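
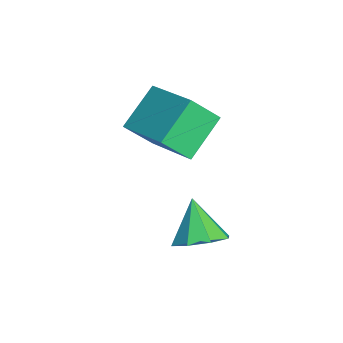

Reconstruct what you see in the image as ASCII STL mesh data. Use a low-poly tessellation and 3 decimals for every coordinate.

solid 
facet normal -0.818 -0.473 -0.326
outer loop
vertex 0.564 -2.19 2.429
vertex -0.494 -1.101 3.504
vertex 0.441 -1.215 1.322
endloop
endfacet
facet normal 0.568 -0.585 -0.578
outer loop
vertex 2.234 -0.179 2.036
vertex 0.564 -2.19 2.429
vertex 0.441 -1.215 1.322
endloop
endfacet
facet normal -0.819 -0.473 -0.326
outer loop
vertex 0.441 -1.215 1.322
vertex -0.494 -1.101 3.504
vertex -0.616 -0.126 2.397
endloop
endfacet
facet normal -0.083 0.658 -0.748
outer loop
vertex -0.616 -0.126 2.397
vertex 2.234 -0.179 2.036
vertex 0.441 -1.215 1.322
endloop
endfacet
facet normal 0.082 -0.658 0.748
outer loop
vertex 0.564 -2.19 2.429
vertex 1.299 -0.065 4.218
vertex -0.494 -1.101 3.504
endloop
endfacet
facet normal 0.569 -0.585 -0.578
outer loop
vertex 2.356 -1.154 3.143
vertex 0.564 -2.19 2.429
vertex 2.234 -0.179 2.036
endloop
endfacet
facet normal 0.083 -0.658 0.748
outer loop
vertex 2.356 -1.154 3.143
vertex 1.299 -0.065 4.218
vertex 0.564 -2.19 2.429
endloop
endfacet
facet normal -0.568 0.585 0.578
outer loop
vertex -0.494 -1.101 3.504
vertex 1.299 -0.065 4.218
vertex -0.616 -0.126 2.397
endloop
endfacet
facet normal -0.083 0.658 -0.748
outer loop
vertex 1.176 0.91 3.111
vertex 2.234 -0.179 2.036
vertex -0.616 -0.126 2.397
endloop
endfacet
facet normal -0.569 0.585 0.578
outer loop
vertex -0.616 -0.126 2.397
vertex 1.299 -0.065 4.218
vertex 1.176 0.91 3.111
endloop
endfacet
facet normal 0.818 0.473 0.326
outer loop
vertex 1.176 0.91 3.111
vertex 2.356 -1.154 3.143
vertex 2.234 -0.179 2.036
endloop
endfacet
facet normal 0.819 0.473 0.326
outer loop
vertex 1.299 -0.065 4.218
vertex 2.356 -1.154 3.143
vertex 1.176 0.91 3.111
endloop
endfacet
facet normal 0.645 0.083 -0.759
outer loop
vertex 4.732 0.135 0.112
vertex 4.013 -0.103 -0.525
vertex 4.356 0.742 -0.141
endloop
endfacet
facet normal 0.189 0.475 0.859
outer loop
vertex 4.732 0.135 0.112
vertex 4.356 0.742 -0.141
vertex 2.967 -0.237 0.705
endloop
endfacet
facet normal 0.645 0.083 -0.759
outer loop
vertex 4.356 0.742 -0.141
vertex 4.013 -0.103 -0.525
vertex 3.779 0.855 -0.619
endloop
endfacet
facet normal -0.264 0.817 0.512
outer loop
vertex 4.356 0.742 -0.141
vertex 3.779 0.855 -0.619
vertex 2.967 -0.237 0.705
endloop
endfacet
facet normal 0.645 0.083 -0.759
outer loop
vertex 3.779 0.855 -0.619
vertex 4.013 -0.103 -0.525
vertex 3.339 0.406 -1.042
endloop
endfacet
facet normal -0.749 0.657 0.082
outer loop
vertex 3.779 0.855 -0.619
vertex 3.339 0.406 -1.042
vertex 2.967 -0.237 0.705
endloop
endfacet
facet normal 0.645 0.082 -0.760
outer loop
vertex 3.339 0.406 -1.042
vertex 4.013 -0.103 -0.525
vertex 3.293 -0.341 -1.162
endloop
endfacet
facet normal -0.980 0.089 -0.176
outer loop
vertex 3.339 0.406 -1.042
vertex 3.293 -0.341 -1.162
vertex 2.967 -0.237 0.705
endloop
endfacet
facet normal 0.645 0.083 -0.760
outer loop
vertex 3.293 -0.341 -1.162
vertex 4.013 -0.103 -0.525
vertex 3.669 -0.948 -0.909
endloop
endfacet
facet normal -0.823 -0.557 -0.113
outer loop
vertex 3.293 -0.341 -1.162
vertex 3.669 -0.948 -0.909
vertex 2.967 -0.237 0.705
endloop
endfacet
facet normal 0.644 0.083 -0.760
outer loop
vertex 3.669 -0.948 -0.909
vertex 4.013 -0.103 -0.525
vertex 4.246 -1.06 -0.432
endloop
endfacet
facet normal -0.369 -0.899 0.235
outer loop
vertex 3.669 -0.948 -0.909
vertex 4.246 -1.06 -0.432
vertex 2.967 -0.237 0.705
endloop
endfacet
facet normal 0.645 0.083 -0.759
outer loop
vertex 4.246 -1.06 -0.432
vertex 4.013 -0.103 -0.525
vertex 4.686 -0.612 -0.009
endloop
endfacet
facet normal 0.114 -0.739 0.664
outer loop
vertex 4.246 -1.06 -0.432
vertex 4.686 -0.612 -0.009
vertex 2.967 -0.237 0.705
endloop
endfacet
facet normal 0.645 0.083 -0.759
outer loop
vertex 4.686 -0.612 -0.009
vertex 4.013 -0.103 -0.525
vertex 4.732 0.135 0.112
endloop
endfacet
facet normal 0.346 -0.171 0.923
outer loop
vertex 4.686 -0.612 -0.009
vertex 4.732 0.135 0.112
vertex 2.967 -0.237 0.705
endloop
endfacet

endsolid


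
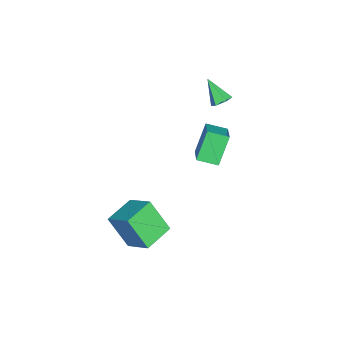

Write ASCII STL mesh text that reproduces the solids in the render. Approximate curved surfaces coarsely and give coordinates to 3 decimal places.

solid 
facet normal 0.361 0.574 -0.735
outer loop
vertex -3.258 3.767 3.0
vertex -3.543 3.493 2.646
vertex -3.75 3.922 2.879
endloop
endfacet
facet normal -0.035 0.543 0.839
outer loop
vertex -3.258 3.767 3.0
vertex -3.75 3.922 2.879
vertex -4.037 2.707 3.654
endloop
endfacet
facet normal 0.360 0.573 -0.736
outer loop
vertex -3.75 3.922 2.879
vertex -3.543 3.493 2.646
vertex -4.035 3.647 2.525
endloop
endfacet
facet normal -0.838 0.420 0.348
outer loop
vertex -3.75 3.922 2.879
vertex -4.035 3.647 2.525
vertex -4.037 2.707 3.654
endloop
endfacet
facet normal 0.360 0.574 -0.735
outer loop
vertex -4.035 3.647 2.525
vertex -3.543 3.493 2.646
vertex -3.827 3.219 2.293
endloop
endfacet
facet normal -0.917 -0.306 -0.257
outer loop
vertex -4.035 3.647 2.525
vertex -3.827 3.219 2.293
vertex -4.037 2.707 3.654
endloop
endfacet
facet normal 0.361 0.573 -0.736
outer loop
vertex -3.827 3.219 2.293
vertex -3.543 3.493 2.646
vertex -3.335 3.064 2.414
endloop
endfacet
facet normal -0.195 -0.908 -0.372
outer loop
vertex -3.827 3.219 2.293
vertex -3.335 3.064 2.414
vertex -4.037 2.707 3.654
endloop
endfacet
facet normal 0.362 0.573 -0.735
outer loop
vertex -3.335 3.064 2.414
vertex -3.543 3.493 2.646
vertex -3.05 3.338 2.768
endloop
endfacet
facet normal 0.608 -0.785 0.118
outer loop
vertex -3.335 3.064 2.414
vertex -3.05 3.338 2.768
vertex -4.037 2.707 3.654
endloop
endfacet
facet normal 0.362 0.573 -0.735
outer loop
vertex -3.05 3.338 2.768
vertex -3.543 3.493 2.646
vertex -3.258 3.767 3.0
endloop
endfacet
facet normal 0.687 -0.058 0.724
outer loop
vertex -3.05 3.338 2.768
vertex -3.258 3.767 3.0
vertex -4.037 2.707 3.654
endloop
endfacet
facet normal -0.509 0.172 0.843
outer loop
vertex -0.537 3.584 3.347
vertex -0.68 4.543 3.065
vertex -1.683 3.23 2.728
endloop
endfacet
facet normal 0.142 -0.949 0.280
outer loop
vertex -0.88 2.957 1.395
vertex -0.537 3.584 3.347
vertex -1.683 3.23 2.728
endloop
endfacet
facet normal -0.508 0.172 0.844
outer loop
vertex -1.683 3.23 2.728
vertex -0.68 4.543 3.065
vertex -1.827 4.189 2.446
endloop
endfacet
facet normal -0.849 -0.262 -0.458
outer loop
vertex -1.827 4.189 2.446
vertex -0.88 2.957 1.395
vertex -1.683 3.23 2.728
endloop
endfacet
facet normal 0.850 0.261 0.458
outer loop
vertex -0.537 3.584 3.347
vertex 0.123 4.27 1.732
vertex -0.68 4.543 3.065
endloop
endfacet
facet normal 0.142 -0.949 0.280
outer loop
vertex 0.267 3.311 2.014
vertex -0.537 3.584 3.347
vertex -0.88 2.957 1.395
endloop
endfacet
facet normal 0.849 0.262 0.458
outer loop
vertex 0.267 3.311 2.014
vertex 0.123 4.27 1.732
vertex -0.537 3.584 3.347
endloop
endfacet
facet normal -0.142 0.949 -0.280
outer loop
vertex -0.68 4.543 3.065
vertex 0.123 4.27 1.732
vertex -1.827 4.189 2.446
endloop
endfacet
facet normal -0.849 -0.262 -0.459
outer loop
vertex -1.023 3.916 1.113
vertex -0.88 2.957 1.395
vertex -1.827 4.189 2.446
endloop
endfacet
facet normal -0.142 0.949 -0.280
outer loop
vertex -1.827 4.189 2.446
vertex 0.123 4.27 1.732
vertex -1.023 3.916 1.113
endloop
endfacet
facet normal 0.508 -0.172 -0.844
outer loop
vertex -1.023 3.916 1.113
vertex 0.267 3.311 2.014
vertex -0.88 2.957 1.395
endloop
endfacet
facet normal 0.509 -0.172 -0.844
outer loop
vertex 0.123 4.27 1.732
vertex 0.267 3.311 2.014
vertex -1.023 3.916 1.113
endloop
endfacet
facet normal -0.902 0.413 0.123
outer loop
vertex 1.122 0.56 -0.82
vertex 1.724 1.636 -0.019
vertex 1.363 1.525 -2.297
endloop
endfacet
facet normal -0.410 -0.732 -0.545
outer loop
vertex 2.716 0.904 -2.481
vertex 1.122 0.56 -0.82
vertex 1.363 1.525 -2.297
endloop
endfacet
facet normal -0.902 0.414 0.123
outer loop
vertex 1.363 1.525 -2.297
vertex 1.724 1.636 -0.019
vertex 1.965 2.6 -1.496
endloop
endfacet
facet normal 0.136 0.542 -0.829
outer loop
vertex 1.965 2.6 -1.496
vertex 2.716 0.904 -2.481
vertex 1.363 1.525 -2.297
endloop
endfacet
facet normal -0.136 -0.542 0.830
outer loop
vertex 1.122 0.56 -0.82
vertex 3.077 1.015 -0.203
vertex 1.724 1.636 -0.019
endloop
endfacet
facet normal -0.409 -0.732 -0.545
outer loop
vertex 2.475 -0.06 -1.004
vertex 1.122 0.56 -0.82
vertex 2.716 0.904 -2.481
endloop
endfacet
facet normal -0.136 -0.542 0.829
outer loop
vertex 2.475 -0.06 -1.004
vertex 3.077 1.015 -0.203
vertex 1.122 0.56 -0.82
endloop
endfacet
facet normal 0.410 0.732 0.544
outer loop
vertex 1.724 1.636 -0.019
vertex 3.077 1.015 -0.203
vertex 1.965 2.6 -1.496
endloop
endfacet
facet normal 0.135 0.542 -0.830
outer loop
vertex 3.318 1.98 -1.68
vertex 2.716 0.904 -2.481
vertex 1.965 2.6 -1.496
endloop
endfacet
facet normal 0.409 0.732 0.545
outer loop
vertex 1.965 2.6 -1.496
vertex 3.077 1.015 -0.203
vertex 3.318 1.98 -1.68
endloop
endfacet
facet normal 0.902 -0.413 -0.123
outer loop
vertex 3.318 1.98 -1.68
vertex 2.475 -0.06 -1.004
vertex 2.716 0.904 -2.481
endloop
endfacet
facet normal 0.902 -0.414 -0.123
outer loop
vertex 3.077 1.015 -0.203
vertex 2.475 -0.06 -1.004
vertex 3.318 1.98 -1.68
endloop
endfacet

endsolid


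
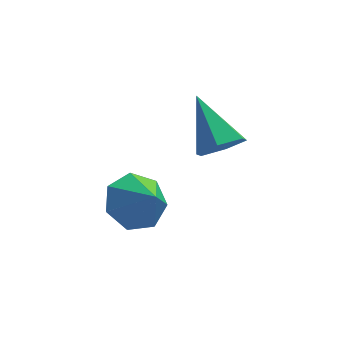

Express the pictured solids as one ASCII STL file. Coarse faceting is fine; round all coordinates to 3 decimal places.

solid 
facet normal -0.468 0.586 -0.661
outer loop
vertex 1.068 0.003 -3.254
vertex 0.52 0.435 -2.483
vertex 1.439 0.731 -2.871
endloop
endfacet
facet normal 0.908 -0.405 -0.109
outer loop
vertex 1.068 0.003 -3.254
vertex 1.439 0.731 -2.871
vertex 1.12 -0.315 -1.637
endloop
endfacet
facet normal -0.468 0.586 -0.661
outer loop
vertex 1.439 0.731 -2.871
vertex 0.52 0.435 -2.483
vertex 1.118 1.236 -2.196
endloop
endfacet
facet normal 0.929 0.126 0.347
outer loop
vertex 1.439 0.731 -2.871
vertex 1.118 1.236 -2.196
vertex 1.12 -0.315 -1.637
endloop
endfacet
facet normal -0.468 0.586 -0.661
outer loop
vertex 1.118 1.236 -2.196
vertex 0.52 0.435 -2.483
vertex 0.347 1.138 -1.737
endloop
endfacet
facet normal 0.459 0.302 0.836
outer loop
vertex 1.118 1.236 -2.196
vertex 0.347 1.138 -1.737
vertex 1.12 -0.315 -1.637
endloop
endfacet
facet normal -0.468 0.586 -0.661
outer loop
vertex 0.347 1.138 -1.737
vertex 0.52 0.435 -2.483
vertex -0.293 0.511 -1.84
endloop
endfacet
facet normal -0.148 -0.011 0.989
outer loop
vertex 0.347 1.138 -1.737
vertex -0.293 0.511 -1.84
vertex 1.12 -0.315 -1.637
endloop
endfacet
facet normal -0.468 0.587 -0.661
outer loop
vertex -0.293 0.511 -1.84
vertex 0.52 0.435 -2.483
vertex -0.321 -0.174 -2.428
endloop
endfacet
facet normal -0.436 -0.576 0.692
outer loop
vertex -0.293 0.511 -1.84
vertex -0.321 -0.174 -2.428
vertex 1.12 -0.315 -1.637
endloop
endfacet
facet normal -0.468 0.586 -0.661
outer loop
vertex -0.321 -0.174 -2.428
vertex 0.52 0.435 -2.483
vertex 0.285 -0.4 -3.057
endloop
endfacet
facet normal -0.187 -0.968 0.168
outer loop
vertex -0.321 -0.174 -2.428
vertex 0.285 -0.4 -3.057
vertex 1.12 -0.315 -1.637
endloop
endfacet
facet normal -0.468 0.586 -0.661
outer loop
vertex 0.285 -0.4 -3.057
vertex 0.52 0.435 -2.483
vertex 1.068 0.003 -3.254
endloop
endfacet
facet normal 0.411 -0.892 -0.189
outer loop
vertex 0.285 -0.4 -3.057
vertex 1.068 0.003 -3.254
vertex 1.12 -0.315 -1.637
endloop
endfacet
facet normal 0.365 -0.671 -0.646
outer loop
vertex 3.564 -0.203 0.844
vertex 2.986 0.006 0.301
vertex 3.707 0.396 0.303
endloop
endfacet
facet normal 0.734 0.350 0.582
outer loop
vertex 3.564 -0.203 0.844
vertex 3.707 0.396 0.303
vertex 2.274 1.314 1.559
endloop
endfacet
facet normal 0.365 -0.671 -0.646
outer loop
vertex 3.707 0.396 0.303
vertex 2.986 0.006 0.301
vertex 3.13 0.605 -0.24
endloop
endfacet
facet normal 0.448 0.884 -0.135
outer loop
vertex 3.707 0.396 0.303
vertex 3.13 0.605 -0.24
vertex 2.274 1.314 1.559
endloop
endfacet
facet normal 0.366 -0.671 -0.645
outer loop
vertex 3.13 0.605 -0.24
vertex 2.986 0.006 0.301
vertex 2.409 0.215 -0.243
endloop
endfacet
facet normal -0.411 0.764 -0.497
outer loop
vertex 3.13 0.605 -0.24
vertex 2.409 0.215 -0.243
vertex 2.274 1.314 1.559
endloop
endfacet
facet normal 0.366 -0.671 -0.645
outer loop
vertex 2.409 0.215 -0.243
vertex 2.986 0.006 0.301
vertex 2.265 -0.384 0.298
endloop
endfacet
facet normal -0.984 0.110 -0.141
outer loop
vertex 2.409 0.215 -0.243
vertex 2.265 -0.384 0.298
vertex 2.274 1.314 1.559
endloop
endfacet
facet normal 0.366 -0.671 -0.645
outer loop
vertex 2.265 -0.384 0.298
vertex 2.986 0.006 0.301
vertex 2.842 -0.593 0.842
endloop
endfacet
facet normal -0.698 -0.425 0.577
outer loop
vertex 2.265 -0.384 0.298
vertex 2.842 -0.593 0.842
vertex 2.274 1.314 1.559
endloop
endfacet
facet normal 0.364 -0.671 -0.646
outer loop
vertex 2.842 -0.593 0.842
vertex 2.986 0.006 0.301
vertex 3.564 -0.203 0.844
endloop
endfacet
facet normal 0.162 -0.305 0.939
outer loop
vertex 2.842 -0.593 0.842
vertex 3.564 -0.203 0.844
vertex 2.274 1.314 1.559
endloop
endfacet

endsolid


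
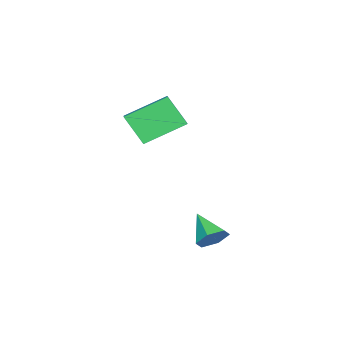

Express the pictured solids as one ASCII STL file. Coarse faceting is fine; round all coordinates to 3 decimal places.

solid 
facet normal -0.778 -0.478 -0.407
outer loop
vertex -1.224 -2.32 3.177
vertex -2.565 -0.956 4.136
vertex -1.148 -1.312 1.848
endloop
endfacet
facet normal 0.627 -0.637 -0.448
outer loop
vertex -0.355 -0.824 2.264
vertex -1.224 -2.32 3.177
vertex -1.148 -1.312 1.848
endloop
endfacet
facet normal -0.778 -0.478 -0.407
outer loop
vertex -1.148 -1.312 1.848
vertex -2.565 -0.956 4.136
vertex -2.489 0.053 2.807
endloop
endfacet
facet normal 0.046 0.604 -0.796
outer loop
vertex -2.489 0.053 2.807
vertex -0.355 -0.824 2.264
vertex -1.148 -1.312 1.848
endloop
endfacet
facet normal -0.046 -0.604 0.796
outer loop
vertex -1.224 -2.32 3.177
vertex -1.772 -0.468 4.552
vertex -2.565 -0.956 4.136
endloop
endfacet
facet normal 0.627 -0.638 -0.448
outer loop
vertex -0.431 -1.833 3.593
vertex -1.224 -2.32 3.177
vertex -0.355 -0.824 2.264
endloop
endfacet
facet normal -0.046 -0.604 0.795
outer loop
vertex -0.431 -1.833 3.593
vertex -1.772 -0.468 4.552
vertex -1.224 -2.32 3.177
endloop
endfacet
facet normal -0.627 0.637 0.448
outer loop
vertex -2.565 -0.956 4.136
vertex -1.772 -0.468 4.552
vertex -2.489 0.053 2.807
endloop
endfacet
facet normal 0.046 0.604 -0.795
outer loop
vertex -1.696 0.54 3.223
vertex -0.355 -0.824 2.264
vertex -2.489 0.053 2.807
endloop
endfacet
facet normal -0.627 0.638 0.448
outer loop
vertex -2.489 0.053 2.807
vertex -1.772 -0.468 4.552
vertex -1.696 0.54 3.223
endloop
endfacet
facet normal 0.778 0.478 0.408
outer loop
vertex -1.696 0.54 3.223
vertex -0.431 -1.833 3.593
vertex -0.355 -0.824 2.264
endloop
endfacet
facet normal 0.778 0.478 0.407
outer loop
vertex -1.772 -0.468 4.552
vertex -0.431 -1.833 3.593
vertex -1.696 0.54 3.223
endloop
endfacet
facet normal 0.446 0.733 -0.513
outer loop
vertex 3.111 4.179 0.081
vertex 2.569 4.137 -0.45
vertex 2.484 4.604 0.143
endloop
endfacet
facet normal 0.141 0.064 0.988
outer loop
vertex 3.111 4.179 0.081
vertex 2.484 4.604 0.143
vertex 1.891 3.023 0.33
endloop
endfacet
facet normal 0.445 0.733 -0.514
outer loop
vertex 2.484 4.604 0.143
vertex 2.569 4.137 -0.45
vertex 1.942 4.562 -0.387
endloop
endfacet
facet normal -0.673 0.331 0.662
outer loop
vertex 2.484 4.604 0.143
vertex 1.942 4.562 -0.387
vertex 1.891 3.023 0.33
endloop
endfacet
facet normal 0.445 0.733 -0.514
outer loop
vertex 1.942 4.562 -0.387
vertex 2.569 4.137 -0.45
vertex 2.026 4.095 -0.981
endloop
endfacet
facet normal -0.992 -0.024 -0.122
outer loop
vertex 1.942 4.562 -0.387
vertex 2.026 4.095 -0.981
vertex 1.891 3.023 0.33
endloop
endfacet
facet normal 0.445 0.733 -0.514
outer loop
vertex 2.026 4.095 -0.981
vertex 2.569 4.137 -0.45
vertex 2.653 3.67 -1.044
endloop
endfacet
facet normal -0.496 -0.646 -0.580
outer loop
vertex 2.026 4.095 -0.981
vertex 2.653 3.67 -1.044
vertex 1.891 3.023 0.33
endloop
endfacet
facet normal 0.445 0.733 -0.514
outer loop
vertex 2.653 3.67 -1.044
vertex 2.569 4.137 -0.45
vertex 3.196 3.712 -0.513
endloop
endfacet
facet normal 0.319 -0.913 -0.253
outer loop
vertex 2.653 3.67 -1.044
vertex 3.196 3.712 -0.513
vertex 1.891 3.023 0.33
endloop
endfacet
facet normal 0.446 0.734 -0.513
outer loop
vertex 3.196 3.712 -0.513
vertex 2.569 4.137 -0.45
vertex 3.111 4.179 0.081
endloop
endfacet
facet normal 0.638 -0.559 0.530
outer loop
vertex 3.196 3.712 -0.513
vertex 3.111 4.179 0.081
vertex 1.891 3.023 0.33
endloop
endfacet

endsolid


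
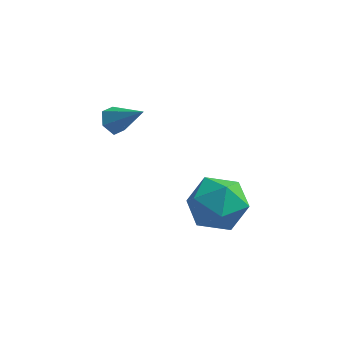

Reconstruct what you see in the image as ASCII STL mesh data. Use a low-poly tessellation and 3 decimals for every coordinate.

solid 
facet normal -0.764 0.156 -0.626
outer loop
vertex -3.504 0.977 1.341
vertex -3.868 0.949 1.778
vertex -3.642 1.45 1.627
endloop
endfacet
facet normal 0.817 0.454 -0.356
outer loop
vertex -3.504 0.977 1.341
vertex -3.642 1.45 1.627
vertex -2.792 0.731 2.662
endloop
endfacet
facet normal -0.763 0.155 -0.627
outer loop
vertex -3.642 1.45 1.627
vertex -3.868 0.949 1.778
vertex -4.007 1.422 2.064
endloop
endfacet
facet normal 0.335 0.880 0.336
outer loop
vertex -3.642 1.45 1.627
vertex -4.007 1.422 2.064
vertex -2.792 0.731 2.662
endloop
endfacet
facet normal -0.763 0.155 -0.627
outer loop
vertex -4.007 1.422 2.064
vertex -3.868 0.949 1.778
vertex -4.233 0.921 2.215
endloop
endfacet
facet normal -0.229 0.374 0.899
outer loop
vertex -4.007 1.422 2.064
vertex -4.233 0.921 2.215
vertex -2.792 0.731 2.662
endloop
endfacet
facet normal -0.763 0.155 -0.627
outer loop
vertex -4.233 0.921 2.215
vertex -3.868 0.949 1.778
vertex -4.094 0.448 1.929
endloop
endfacet
facet normal -0.312 -0.557 0.770
outer loop
vertex -4.233 0.921 2.215
vertex -4.094 0.448 1.929
vertex -2.792 0.731 2.662
endloop
endfacet
facet normal -0.763 0.155 -0.627
outer loop
vertex -4.094 0.448 1.929
vertex -3.868 0.949 1.778
vertex -3.729 0.476 1.492
endloop
endfacet
facet normal 0.169 -0.982 0.078
outer loop
vertex -4.094 0.448 1.929
vertex -3.729 0.476 1.492
vertex -2.792 0.731 2.662
endloop
endfacet
facet normal -0.764 0.154 -0.626
outer loop
vertex -3.729 0.476 1.492
vertex -3.868 0.949 1.778
vertex -3.504 0.977 1.341
endloop
endfacet
facet normal 0.734 -0.476 -0.484
outer loop
vertex -3.729 0.476 1.492
vertex -3.504 0.977 1.341
vertex -2.792 0.731 2.662
endloop
endfacet
facet normal -0.369 -0.017 0.929
outer loop
vertex -0.9 1.393 -1.04
vertex -1.014 0.233 -1.106
vertex -0.022 0.7 -0.704
endloop
endfacet
facet normal 0.090 0.524 0.847
outer loop
vertex -0.9 1.393 -1.04
vertex -0.022 0.7 -0.704
vertex 0.199 1.664 -1.324
endloop
endfacet
facet normal -0.150 0.937 0.315
outer loop
vertex -0.9 1.393 -1.04
vertex 0.199 1.664 -1.324
vertex -0.655 1.792 -2.109
endloop
endfacet
facet normal -0.755 0.652 0.070
outer loop
vertex -0.9 1.393 -1.04
vertex -0.655 1.792 -2.109
vertex -1.405 0.908 -1.974
endloop
endfacet
facet normal -0.891 0.062 0.450
outer loop
vertex -0.9 1.393 -1.04
vertex -1.405 0.908 -1.974
vertex -1.014 0.233 -1.106
endloop
endfacet
facet normal 0.719 0.252 0.648
outer loop
vertex 0.199 1.664 -1.324
vertex -0.022 0.7 -0.704
vertex 0.765 0.672 -1.566
endloop
endfacet
facet normal -0.023 -0.624 0.781
outer loop
vertex -0.022 0.7 -0.704
vertex -1.014 0.233 -1.106
vertex 0.015 -0.212 -1.431
endloop
endfacet
facet normal -0.868 -0.496 0.005
outer loop
vertex -1.014 0.233 -1.106
vertex -1.405 0.908 -1.974
vertex -0.839 -0.084 -2.216
endloop
endfacet
facet normal -0.649 0.458 -0.607
outer loop
vertex -1.405 0.908 -1.974
vertex -0.655 1.792 -2.109
vertex -0.618 0.88 -2.836
endloop
endfacet
facet normal 0.331 0.920 -0.210
outer loop
vertex -0.655 1.792 -2.109
vertex 0.199 1.664 -1.324
vertex 0.374 1.347 -2.434
endloop
endfacet
facet normal 0.755 -0.652 -0.070
outer loop
vertex 0.26 0.187 -2.5
vertex 0.765 0.672 -1.566
vertex 0.015 -0.212 -1.431
endloop
endfacet
facet normal 0.150 -0.937 -0.315
outer loop
vertex 0.26 0.187 -2.5
vertex 0.015 -0.212 -1.431
vertex -0.839 -0.084 -2.216
endloop
endfacet
facet normal -0.090 -0.524 -0.847
outer loop
vertex 0.26 0.187 -2.5
vertex -0.839 -0.084 -2.216
vertex -0.618 0.88 -2.836
endloop
endfacet
facet normal 0.369 0.017 -0.929
outer loop
vertex 0.26 0.187 -2.5
vertex -0.618 0.88 -2.836
vertex 0.374 1.347 -2.434
endloop
endfacet
facet normal 0.891 -0.062 -0.450
outer loop
vertex 0.26 0.187 -2.5
vertex 0.374 1.347 -2.434
vertex 0.765 0.672 -1.566
endloop
endfacet
facet normal 0.649 -0.458 0.607
outer loop
vertex 0.015 -0.212 -1.431
vertex 0.765 0.672 -1.566
vertex -0.022 0.7 -0.704
endloop
endfacet
facet normal -0.331 -0.920 0.210
outer loop
vertex -0.839 -0.084 -2.216
vertex 0.015 -0.212 -1.431
vertex -1.014 0.233 -1.106
endloop
endfacet
facet normal -0.719 -0.252 -0.648
outer loop
vertex -0.618 0.88 -2.836
vertex -0.839 -0.084 -2.216
vertex -1.405 0.908 -1.974
endloop
endfacet
facet normal 0.023 0.624 -0.781
outer loop
vertex 0.374 1.347 -2.434
vertex -0.618 0.88 -2.836
vertex -0.655 1.792 -2.109
endloop
endfacet
facet normal 0.868 0.496 -0.005
outer loop
vertex 0.765 0.672 -1.566
vertex 0.374 1.347 -2.434
vertex 0.199 1.664 -1.324
endloop
endfacet

endsolid


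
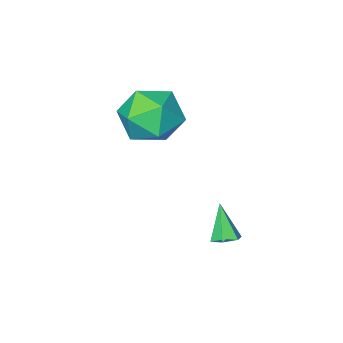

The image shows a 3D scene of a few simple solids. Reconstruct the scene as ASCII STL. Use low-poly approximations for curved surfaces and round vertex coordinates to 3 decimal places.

solid 
facet normal -0.345 -0.591 0.729
outer loop
vertex 3.108 -0.17 2.539
vertex 3.569 -1.099 2.005
vertex 4.199 -0.503 2.786
endloop
endfacet
facet normal -0.202 0.063 0.977
outer loop
vertex 3.108 -0.17 2.539
vertex 4.199 -0.503 2.786
vertex 3.949 0.63 2.661
endloop
endfacet
facet normal -0.593 0.531 0.606
outer loop
vertex 3.108 -0.17 2.539
vertex 3.949 0.63 2.661
vertex 3.165 0.734 1.803
endloop
endfacet
facet normal -0.978 0.166 0.129
outer loop
vertex 3.108 -0.17 2.539
vertex 3.165 0.734 1.803
vertex 2.93 -0.334 1.397
endloop
endfacet
facet normal -0.825 -0.527 0.204
outer loop
vertex 3.108 -0.17 2.539
vertex 2.93 -0.334 1.397
vertex 3.569 -1.099 2.005
endloop
endfacet
facet normal 0.486 0.201 0.850
outer loop
vertex 3.949 0.63 2.661
vertex 4.199 -0.503 2.786
vertex 4.93 0.194 2.203
endloop
endfacet
facet normal 0.254 -0.857 0.449
outer loop
vertex 4.199 -0.503 2.786
vertex 3.569 -1.099 2.005
vertex 4.695 -0.874 1.797
endloop
endfacet
facet normal -0.522 -0.754 -0.400
outer loop
vertex 3.569 -1.099 2.005
vertex 2.93 -0.334 1.397
vertex 3.911 -0.77 0.939
endloop
endfacet
facet normal -0.768 0.368 -0.523
outer loop
vertex 2.93 -0.334 1.397
vertex 3.165 0.734 1.803
vertex 3.661 0.363 0.814
endloop
endfacet
facet normal -0.145 0.958 0.249
outer loop
vertex 3.165 0.734 1.803
vertex 3.949 0.63 2.661
vertex 4.291 0.959 1.595
endloop
endfacet
facet normal 0.978 -0.166 -0.129
outer loop
vertex 4.752 0.03 1.061
vertex 4.93 0.194 2.203
vertex 4.695 -0.874 1.797
endloop
endfacet
facet normal 0.593 -0.531 -0.606
outer loop
vertex 4.752 0.03 1.061
vertex 4.695 -0.874 1.797
vertex 3.911 -0.77 0.939
endloop
endfacet
facet normal 0.202 -0.063 -0.977
outer loop
vertex 4.752 0.03 1.061
vertex 3.911 -0.77 0.939
vertex 3.661 0.363 0.814
endloop
endfacet
facet normal 0.345 0.591 -0.729
outer loop
vertex 4.752 0.03 1.061
vertex 3.661 0.363 0.814
vertex 4.291 0.959 1.595
endloop
endfacet
facet normal 0.825 0.527 -0.204
outer loop
vertex 4.752 0.03 1.061
vertex 4.291 0.959 1.595
vertex 4.93 0.194 2.203
endloop
endfacet
facet normal 0.768 -0.368 0.523
outer loop
vertex 4.695 -0.874 1.797
vertex 4.93 0.194 2.203
vertex 4.199 -0.503 2.786
endloop
endfacet
facet normal 0.145 -0.958 -0.249
outer loop
vertex 3.911 -0.77 0.939
vertex 4.695 -0.874 1.797
vertex 3.569 -1.099 2.005
endloop
endfacet
facet normal -0.486 -0.201 -0.850
outer loop
vertex 3.661 0.363 0.814
vertex 3.911 -0.77 0.939
vertex 2.93 -0.334 1.397
endloop
endfacet
facet normal -0.254 0.857 -0.449
outer loop
vertex 4.291 0.959 1.595
vertex 3.661 0.363 0.814
vertex 3.165 0.734 1.803
endloop
endfacet
facet normal 0.522 0.754 0.400
outer loop
vertex 4.93 0.194 2.203
vertex 4.291 0.959 1.595
vertex 3.949 0.63 2.661
endloop
endfacet
facet normal 0.138 0.483 -0.864
outer loop
vertex 3.767 3.101 -2.136
vertex 3.283 3.227 -2.143
vertex 3.616 3.527 -1.922
endloop
endfacet
facet normal 0.856 0.045 0.515
outer loop
vertex 3.767 3.101 -2.136
vertex 3.616 3.527 -1.922
vertex 3.097 2.573 -0.977
endloop
endfacet
facet normal 0.137 0.484 -0.864
outer loop
vertex 3.616 3.527 -1.922
vertex 3.283 3.227 -2.143
vertex 3.132 3.652 -1.929
endloop
endfacet
facet normal 0.157 0.650 0.743
outer loop
vertex 3.616 3.527 -1.922
vertex 3.132 3.652 -1.929
vertex 3.097 2.573 -0.977
endloop
endfacet
facet normal 0.137 0.484 -0.864
outer loop
vertex 3.132 3.652 -1.929
vertex 3.283 3.227 -2.143
vertex 2.799 3.352 -2.15
endloop
endfacet
facet normal -0.740 0.458 0.492
outer loop
vertex 3.132 3.652 -1.929
vertex 2.799 3.352 -2.15
vertex 3.097 2.573 -0.977
endloop
endfacet
facet normal 0.138 0.485 -0.864
outer loop
vertex 2.799 3.352 -2.15
vertex 3.283 3.227 -2.143
vertex 2.95 2.926 -2.365
endloop
endfacet
facet normal -0.940 -0.340 0.013
outer loop
vertex 2.799 3.352 -2.15
vertex 2.95 2.926 -2.365
vertex 3.097 2.573 -0.977
endloop
endfacet
facet normal 0.138 0.485 -0.864
outer loop
vertex 2.95 2.926 -2.365
vertex 3.283 3.227 -2.143
vertex 3.434 2.801 -2.358
endloop
endfacet
facet normal -0.241 -0.946 -0.215
outer loop
vertex 2.95 2.926 -2.365
vertex 3.434 2.801 -2.358
vertex 3.097 2.573 -0.977
endloop
endfacet
facet normal 0.139 0.485 -0.863
outer loop
vertex 3.434 2.801 -2.358
vertex 3.283 3.227 -2.143
vertex 3.767 3.101 -2.136
endloop
endfacet
facet normal 0.656 -0.754 0.036
outer loop
vertex 3.434 2.801 -2.358
vertex 3.767 3.101 -2.136
vertex 3.097 2.573 -0.977
endloop
endfacet

endsolid


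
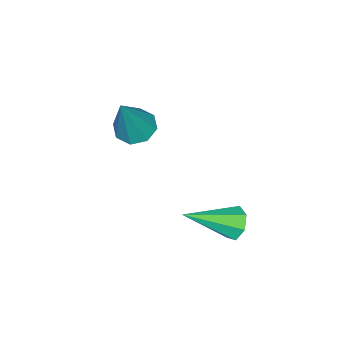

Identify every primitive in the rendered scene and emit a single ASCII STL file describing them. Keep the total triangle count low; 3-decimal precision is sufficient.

solid 
facet normal -0.687 0.543 -0.483
outer loop
vertex 1.219 2.024 -0.941
vertex 0.899 2.134 -0.363
vertex 1.386 2.497 -0.647
endloop
endfacet
facet normal 0.835 0.046 -0.548
outer loop
vertex 1.219 2.024 -0.941
vertex 1.386 2.497 -0.647
vertex 2.301 1.026 0.623
endloop
endfacet
facet normal -0.687 0.545 -0.481
outer loop
vertex 1.386 2.497 -0.647
vertex 0.899 2.134 -0.363
vertex 1.187 2.696 -0.138
endloop
endfacet
facet normal 0.809 0.581 0.089
outer loop
vertex 1.386 2.497 -0.647
vertex 1.187 2.696 -0.138
vertex 2.301 1.026 0.623
endloop
endfacet
facet normal -0.686 0.545 -0.483
outer loop
vertex 1.187 2.696 -0.138
vertex 0.899 2.134 -0.363
vertex 0.771 2.473 0.201
endloop
endfacet
facet normal 0.321 0.561 0.763
outer loop
vertex 1.187 2.696 -0.138
vertex 0.771 2.473 0.201
vertex 2.301 1.026 0.623
endloop
endfacet
facet normal -0.687 0.543 -0.482
outer loop
vertex 0.771 2.473 0.201
vertex 0.899 2.134 -0.363
vertex 0.452 1.994 0.116
endloop
endfacet
facet normal -0.263 0.004 0.965
outer loop
vertex 0.771 2.473 0.201
vertex 0.452 1.994 0.116
vertex 2.301 1.026 0.623
endloop
endfacet
facet normal -0.687 0.543 -0.483
outer loop
vertex 0.452 1.994 0.116
vertex 0.899 2.134 -0.363
vertex 0.47 1.621 -0.329
endloop
endfacet
facet normal -0.501 -0.673 0.544
outer loop
vertex 0.452 1.994 0.116
vertex 0.47 1.621 -0.329
vertex 2.301 1.026 0.623
endloop
endfacet
facet normal -0.687 0.543 -0.483
outer loop
vertex 0.47 1.621 -0.329
vertex 0.899 2.134 -0.363
vertex 0.811 1.634 -0.8
endloop
endfacet
facet normal -0.216 -0.959 -0.183
outer loop
vertex 0.47 1.621 -0.329
vertex 0.811 1.634 -0.8
vertex 2.301 1.026 0.623
endloop
endfacet
facet normal -0.686 0.543 -0.483
outer loop
vertex 0.811 1.634 -0.8
vertex 0.899 2.134 -0.363
vertex 1.219 2.024 -0.941
endloop
endfacet
facet normal 0.379 -0.639 -0.670
outer loop
vertex 0.811 1.634 -0.8
vertex 1.219 2.024 -0.941
vertex 2.301 1.026 0.623
endloop
endfacet
facet normal -0.445 -0.078 -0.892
outer loop
vertex 1.359 -2.335 2.024
vertex 0.728 -2.024 2.312
vertex 1.354 -1.755 1.976
endloop
endfacet
facet normal 0.989 -0.004 -0.147
outer loop
vertex 1.359 -2.335 2.024
vertex 1.354 -1.755 1.976
vertex 1.692 -1.856 4.248
endloop
endfacet
facet normal -0.445 -0.078 -0.892
outer loop
vertex 1.354 -1.755 1.976
vertex 0.728 -2.024 2.312
vertex 0.982 -1.333 2.125
endloop
endfacet
facet normal 0.734 0.675 -0.079
outer loop
vertex 1.354 -1.755 1.976
vertex 0.982 -1.333 2.125
vertex 1.692 -1.856 4.248
endloop
endfacet
facet normal -0.444 -0.078 -0.892
outer loop
vertex 0.982 -1.333 2.125
vertex 0.728 -2.024 2.312
vertex 0.461 -1.316 2.383
endloop
endfacet
facet normal 0.129 0.972 0.196
outer loop
vertex 0.982 -1.333 2.125
vertex 0.461 -1.316 2.383
vertex 1.692 -1.856 4.248
endloop
endfacet
facet normal -0.444 -0.078 -0.893
outer loop
vertex 0.461 -1.316 2.383
vertex 0.728 -2.024 2.312
vertex 0.096 -1.714 2.599
endloop
endfacet
facet normal -0.472 0.714 0.518
outer loop
vertex 0.461 -1.316 2.383
vertex 0.096 -1.714 2.599
vertex 1.692 -1.856 4.248
endloop
endfacet
facet normal -0.444 -0.078 -0.893
outer loop
vertex 0.096 -1.714 2.599
vertex 0.728 -2.024 2.312
vertex 0.101 -2.293 2.647
endloop
endfacet
facet normal -0.715 0.052 0.697
outer loop
vertex 0.096 -1.714 2.599
vertex 0.101 -2.293 2.647
vertex 1.692 -1.856 4.248
endloop
endfacet
facet normal -0.444 -0.078 -0.893
outer loop
vertex 0.101 -2.293 2.647
vertex 0.728 -2.024 2.312
vertex 0.473 -2.715 2.499
endloop
endfacet
facet normal -0.461 -0.627 0.629
outer loop
vertex 0.101 -2.293 2.647
vertex 0.473 -2.715 2.499
vertex 1.692 -1.856 4.248
endloop
endfacet
facet normal -0.444 -0.077 -0.892
outer loop
vertex 0.473 -2.715 2.499
vertex 0.728 -2.024 2.312
vertex 0.994 -2.732 2.241
endloop
endfacet
facet normal 0.145 -0.924 0.353
outer loop
vertex 0.473 -2.715 2.499
vertex 0.994 -2.732 2.241
vertex 1.692 -1.856 4.248
endloop
endfacet
facet normal -0.445 -0.078 -0.892
outer loop
vertex 0.994 -2.732 2.241
vertex 0.728 -2.024 2.312
vertex 1.359 -2.335 2.024
endloop
endfacet
facet normal 0.744 -0.667 0.032
outer loop
vertex 0.994 -2.732 2.241
vertex 1.359 -2.335 2.024
vertex 1.692 -1.856 4.248
endloop
endfacet

endsolid


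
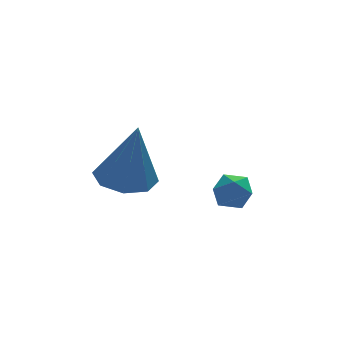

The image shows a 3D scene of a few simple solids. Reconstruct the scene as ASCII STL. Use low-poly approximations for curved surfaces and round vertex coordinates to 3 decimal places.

solid 
facet normal 0.148 0.106 0.983
outer loop
vertex 3.578 -2.751 0.18
vertex 3.668 -3.426 0.239
vertex 4.203 -3.019 0.115
endloop
endfacet
facet normal 0.361 0.688 0.629
outer loop
vertex 3.578 -2.751 0.18
vertex 4.203 -3.019 0.115
vertex 3.998 -2.524 -0.309
endloop
endfacet
facet normal -0.198 0.943 0.268
outer loop
vertex 3.578 -2.751 0.18
vertex 3.998 -2.524 -0.309
vertex 3.336 -2.624 -0.446
endloop
endfacet
facet normal -0.757 0.518 0.398
outer loop
vertex 3.578 -2.751 0.18
vertex 3.336 -2.624 -0.446
vertex 3.132 -3.182 -0.108
endloop
endfacet
facet normal -0.543 0.001 0.840
outer loop
vertex 3.578 -2.751 0.18
vertex 3.132 -3.182 -0.108
vertex 3.668 -3.426 0.239
endloop
endfacet
facet normal 0.857 0.490 0.158
outer loop
vertex 3.998 -2.524 -0.309
vertex 4.203 -3.019 0.115
vertex 4.348 -3.058 -0.552
endloop
endfacet
facet normal 0.513 -0.453 0.729
outer loop
vertex 4.203 -3.019 0.115
vertex 3.668 -3.426 0.239
vertex 4.144 -3.616 -0.214
endloop
endfacet
facet normal -0.605 -0.622 0.497
outer loop
vertex 3.668 -3.426 0.239
vertex 3.132 -3.182 -0.108
vertex 3.482 -3.716 -0.351
endloop
endfacet
facet normal -0.952 0.215 -0.219
outer loop
vertex 3.132 -3.182 -0.108
vertex 3.336 -2.624 -0.446
vertex 3.277 -3.221 -0.775
endloop
endfacet
facet normal -0.048 0.902 -0.428
outer loop
vertex 3.336 -2.624 -0.446
vertex 3.998 -2.524 -0.309
vertex 3.812 -2.814 -0.899
endloop
endfacet
facet normal 0.757 -0.518 -0.398
outer loop
vertex 3.902 -3.489 -0.84
vertex 4.348 -3.058 -0.552
vertex 4.144 -3.616 -0.214
endloop
endfacet
facet normal 0.198 -0.943 -0.268
outer loop
vertex 3.902 -3.489 -0.84
vertex 4.144 -3.616 -0.214
vertex 3.482 -3.716 -0.351
endloop
endfacet
facet normal -0.361 -0.688 -0.629
outer loop
vertex 3.902 -3.489 -0.84
vertex 3.482 -3.716 -0.351
vertex 3.277 -3.221 -0.775
endloop
endfacet
facet normal -0.148 -0.106 -0.983
outer loop
vertex 3.902 -3.489 -0.84
vertex 3.277 -3.221 -0.775
vertex 3.812 -2.814 -0.899
endloop
endfacet
facet normal 0.543 -0.001 -0.840
outer loop
vertex 3.902 -3.489 -0.84
vertex 3.812 -2.814 -0.899
vertex 4.348 -3.058 -0.552
endloop
endfacet
facet normal 0.952 -0.215 0.219
outer loop
vertex 4.144 -3.616 -0.214
vertex 4.348 -3.058 -0.552
vertex 4.203 -3.019 0.115
endloop
endfacet
facet normal 0.048 -0.902 0.428
outer loop
vertex 3.482 -3.716 -0.351
vertex 4.144 -3.616 -0.214
vertex 3.668 -3.426 0.239
endloop
endfacet
facet normal -0.857 -0.490 -0.158
outer loop
vertex 3.277 -3.221 -0.775
vertex 3.482 -3.716 -0.351
vertex 3.132 -3.182 -0.108
endloop
endfacet
facet normal -0.513 0.453 -0.729
outer loop
vertex 3.812 -2.814 -0.899
vertex 3.277 -3.221 -0.775
vertex 3.336 -2.624 -0.446
endloop
endfacet
facet normal 0.605 0.622 -0.497
outer loop
vertex 4.348 -3.058 -0.552
vertex 3.812 -2.814 -0.899
vertex 3.998 -2.524 -0.309
endloop
endfacet
facet normal -0.129 0.172 -0.977
outer loop
vertex 1.393 -2.861 0.828
vertex 0.571 -3.295 0.86
vertex 0.856 -2.418 0.977
endloop
endfacet
facet normal 0.646 0.645 0.408
outer loop
vertex 1.393 -2.861 0.828
vertex 0.856 -2.418 0.977
vertex 0.849 -3.665 2.96
endloop
endfacet
facet normal -0.130 0.172 -0.976
outer loop
vertex 0.856 -2.418 0.977
vertex 0.571 -3.295 0.86
vertex 0.152 -2.489 1.058
endloop
endfacet
facet normal -0.024 0.846 0.532
outer loop
vertex 0.856 -2.418 0.977
vertex 0.152 -2.489 1.058
vertex 0.849 -3.665 2.96
endloop
endfacet
facet normal -0.130 0.172 -0.976
outer loop
vertex 0.152 -2.489 1.058
vertex 0.571 -3.295 0.86
vertex -0.306 -3.032 1.023
endloop
endfacet
facet normal -0.652 0.514 0.557
outer loop
vertex 0.152 -2.489 1.058
vertex -0.306 -3.032 1.023
vertex 0.849 -3.665 2.96
endloop
endfacet
facet normal -0.130 0.172 -0.977
outer loop
vertex -0.306 -3.032 1.023
vertex 0.571 -3.295 0.86
vertex -0.251 -3.729 0.893
endloop
endfacet
facet normal -0.870 -0.156 0.468
outer loop
vertex -0.306 -3.032 1.023
vertex -0.251 -3.729 0.893
vertex 0.849 -3.665 2.96
endloop
endfacet
facet normal -0.130 0.171 -0.977
outer loop
vertex -0.251 -3.729 0.893
vertex 0.571 -3.295 0.86
vertex 0.286 -4.173 0.744
endloop
endfacet
facet normal -0.551 -0.772 0.317
outer loop
vertex -0.251 -3.729 0.893
vertex 0.286 -4.173 0.744
vertex 0.849 -3.665 2.96
endloop
endfacet
facet normal -0.130 0.171 -0.977
outer loop
vertex 0.286 -4.173 0.744
vertex 0.571 -3.295 0.86
vertex 0.989 -4.102 0.663
endloop
endfacet
facet normal 0.121 -0.974 0.193
outer loop
vertex 0.286 -4.173 0.744
vertex 0.989 -4.102 0.663
vertex 0.849 -3.665 2.96
endloop
endfacet
facet normal -0.129 0.172 -0.977
outer loop
vertex 0.989 -4.102 0.663
vertex 0.571 -3.295 0.86
vertex 1.448 -3.559 0.698
endloop
endfacet
facet normal 0.748 -0.643 0.168
outer loop
vertex 0.989 -4.102 0.663
vertex 1.448 -3.559 0.698
vertex 0.849 -3.665 2.96
endloop
endfacet
facet normal -0.129 0.172 -0.977
outer loop
vertex 1.448 -3.559 0.698
vertex 0.571 -3.295 0.86
vertex 1.393 -2.861 0.828
endloop
endfacet
facet normal 0.966 0.028 0.257
outer loop
vertex 1.448 -3.559 0.698
vertex 1.393 -2.861 0.828
vertex 0.849 -3.665 2.96
endloop
endfacet

endsolid


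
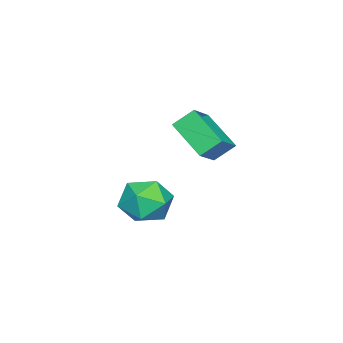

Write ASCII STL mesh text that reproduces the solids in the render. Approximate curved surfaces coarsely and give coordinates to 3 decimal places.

solid 
facet normal -0.152 0.976 -0.158
outer loop
vertex 2.003 -1.958 -1.764
vertex 1.218 -1.931 -0.845
vertex 2.391 -1.716 -0.644
endloop
endfacet
facet normal 0.509 0.788 -0.347
outer loop
vertex 2.003 -1.958 -1.764
vertex 2.391 -1.716 -0.644
vertex 3.033 -2.447 -1.362
endloop
endfacet
facet normal 0.461 0.277 -0.843
outer loop
vertex 2.003 -1.958 -1.764
vertex 3.033 -2.447 -1.362
vertex 2.257 -3.115 -2.006
endloop
endfacet
facet normal -0.232 0.150 -0.961
outer loop
vertex 2.003 -1.958 -1.764
vertex 2.257 -3.115 -2.006
vertex 1.136 -2.796 -1.686
endloop
endfacet
facet normal -0.610 0.581 -0.538
outer loop
vertex 2.003 -1.958 -1.764
vertex 1.136 -2.796 -1.686
vertex 1.218 -1.931 -0.845
endloop
endfacet
facet normal 0.831 0.508 0.226
outer loop
vertex 3.033 -2.447 -1.362
vertex 2.391 -1.716 -0.644
vertex 2.884 -2.724 -0.194
endloop
endfacet
facet normal -0.240 0.812 0.531
outer loop
vertex 2.391 -1.716 -0.644
vertex 1.218 -1.931 -0.845
vertex 1.763 -2.405 0.126
endloop
endfacet
facet normal -0.981 0.174 -0.084
outer loop
vertex 1.218 -1.931 -0.845
vertex 1.136 -2.796 -1.686
vertex 0.987 -3.073 -0.518
endloop
endfacet
facet normal -0.368 -0.523 -0.769
outer loop
vertex 1.136 -2.796 -1.686
vertex 2.257 -3.115 -2.006
vertex 1.629 -3.804 -1.236
endloop
endfacet
facet normal 0.752 -0.317 -0.577
outer loop
vertex 2.257 -3.115 -2.006
vertex 3.033 -2.447 -1.362
vertex 2.802 -3.589 -1.035
endloop
endfacet
facet normal 0.232 -0.150 0.961
outer loop
vertex 2.017 -3.562 -0.116
vertex 2.884 -2.724 -0.194
vertex 1.763 -2.405 0.126
endloop
endfacet
facet normal -0.461 -0.277 0.843
outer loop
vertex 2.017 -3.562 -0.116
vertex 1.763 -2.405 0.126
vertex 0.987 -3.073 -0.518
endloop
endfacet
facet normal -0.509 -0.788 0.347
outer loop
vertex 2.017 -3.562 -0.116
vertex 0.987 -3.073 -0.518
vertex 1.629 -3.804 -1.236
endloop
endfacet
facet normal 0.152 -0.976 0.158
outer loop
vertex 2.017 -3.562 -0.116
vertex 1.629 -3.804 -1.236
vertex 2.802 -3.589 -1.035
endloop
endfacet
facet normal 0.610 -0.581 0.538
outer loop
vertex 2.017 -3.562 -0.116
vertex 2.802 -3.589 -1.035
vertex 2.884 -2.724 -0.194
endloop
endfacet
facet normal 0.368 0.523 0.769
outer loop
vertex 1.763 -2.405 0.126
vertex 2.884 -2.724 -0.194
vertex 2.391 -1.716 -0.644
endloop
endfacet
facet normal -0.752 0.317 0.577
outer loop
vertex 0.987 -3.073 -0.518
vertex 1.763 -2.405 0.126
vertex 1.218 -1.931 -0.845
endloop
endfacet
facet normal -0.831 -0.508 -0.226
outer loop
vertex 1.629 -3.804 -1.236
vertex 0.987 -3.073 -0.518
vertex 1.136 -2.796 -1.686
endloop
endfacet
facet normal 0.240 -0.812 -0.531
outer loop
vertex 2.802 -3.589 -1.035
vertex 1.629 -3.804 -1.236
vertex 2.257 -3.115 -2.006
endloop
endfacet
facet normal 0.981 -0.174 0.084
outer loop
vertex 2.884 -2.724 -0.194
vertex 2.802 -3.589 -1.035
vertex 3.033 -2.447 -1.362
endloop
endfacet
facet normal -0.394 0.636 0.664
outer loop
vertex 0.779 -0.689 3.676
vertex 1.9 -0.756 4.406
vertex 1.522 0.821 2.671
endloop
endfacet
facet normal -0.837 0.049 -0.545
outer loop
vertex 1.96 0.116 1.934
vertex 0.779 -0.689 3.676
vertex 1.522 0.821 2.671
endloop
endfacet
facet normal -0.394 0.636 0.664
outer loop
vertex 1.522 0.821 2.671
vertex 1.9 -0.756 4.406
vertex 2.644 0.754 3.401
endloop
endfacet
facet normal 0.379 0.771 -0.512
outer loop
vertex 2.644 0.754 3.401
vertex 1.96 0.116 1.934
vertex 1.522 0.821 2.671
endloop
endfacet
facet normal -0.379 -0.771 0.512
outer loop
vertex 0.779 -0.689 3.676
vertex 2.338 -1.461 3.669
vertex 1.9 -0.756 4.406
endloop
endfacet
facet normal -0.837 0.050 -0.544
outer loop
vertex 1.216 -1.394 2.939
vertex 0.779 -0.689 3.676
vertex 1.96 0.116 1.934
endloop
endfacet
facet normal -0.379 -0.771 0.512
outer loop
vertex 1.216 -1.394 2.939
vertex 2.338 -1.461 3.669
vertex 0.779 -0.689 3.676
endloop
endfacet
facet normal 0.837 -0.050 0.545
outer loop
vertex 1.9 -0.756 4.406
vertex 2.338 -1.461 3.669
vertex 2.644 0.754 3.401
endloop
endfacet
facet normal 0.380 0.771 -0.512
outer loop
vertex 3.081 0.049 2.664
vertex 1.96 0.116 1.934
vertex 2.644 0.754 3.401
endloop
endfacet
facet normal 0.837 -0.050 0.544
outer loop
vertex 2.644 0.754 3.401
vertex 2.338 -1.461 3.669
vertex 3.081 0.049 2.664
endloop
endfacet
facet normal 0.394 -0.636 -0.664
outer loop
vertex 3.081 0.049 2.664
vertex 1.216 -1.394 2.939
vertex 1.96 0.116 1.934
endloop
endfacet
facet normal 0.394 -0.636 -0.664
outer loop
vertex 2.338 -1.461 3.669
vertex 1.216 -1.394 2.939
vertex 3.081 0.049 2.664
endloop
endfacet

endsolid


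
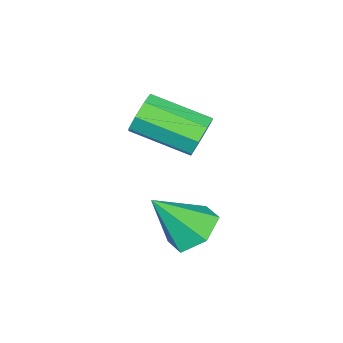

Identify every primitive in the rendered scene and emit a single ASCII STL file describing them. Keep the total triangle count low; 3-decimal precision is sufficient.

solid 
facet normal -0.262 0.901 -0.346
outer loop
vertex -0.981 -1.822 -0.727
vertex -1.214 -2.162 -1.436
vertex -1.584 -1.996 -0.723
endloop
endfacet
facet normal -0.090 0.335 0.938
outer loop
vertex -0.981 -1.822 -0.727
vertex -1.584 -1.996 -0.723
vertex -0.413 -3.777 0.025
endloop
endfacet
facet normal -0.092 0.334 0.938
outer loop
vertex -0.413 -3.777 0.025
vertex -1.584 -1.996 -0.723
vertex -1.016 -3.951 0.028
endloop
endfacet
facet normal 0.262 -0.901 0.347
outer loop
vertex -0.413 -3.777 0.025
vertex -1.016 -3.951 0.028
vertex -0.646 -4.118 -0.684
endloop
endfacet
facet normal -0.262 0.901 -0.346
outer loop
vertex -1.584 -1.996 -0.723
vertex -1.214 -2.162 -1.436
vertex -1.97 -2.267 -1.137
endloop
endfacet
facet normal -0.744 0.040 0.667
outer loop
vertex -1.584 -1.996 -0.723
vertex -1.97 -2.267 -1.137
vertex -1.016 -3.951 0.028
endloop
endfacet
facet normal -0.743 0.042 0.668
outer loop
vertex -1.016 -3.951 0.028
vertex -1.97 -2.267 -1.137
vertex -1.403 -4.222 -0.385
endloop
endfacet
facet normal 0.261 -0.901 0.347
outer loop
vertex -1.016 -3.951 0.028
vertex -1.403 -4.222 -0.385
vertex -0.646 -4.118 -0.684
endloop
endfacet
facet normal -0.262 0.901 -0.346
outer loop
vertex -1.97 -2.267 -1.137
vertex -1.214 -2.162 -1.436
vertex -1.913 -2.477 -1.726
endloop
endfacet
facet normal -0.961 -0.277 0.006
outer loop
vertex -1.97 -2.267 -1.137
vertex -1.913 -2.477 -1.726
vertex -1.403 -4.222 -0.385
endloop
endfacet
facet normal -0.961 -0.277 0.006
outer loop
vertex -1.403 -4.222 -0.385
vertex -1.913 -2.477 -1.726
vertex -1.346 -4.432 -0.974
endloop
endfacet
facet normal 0.261 -0.901 0.347
outer loop
vertex -1.403 -4.222 -0.385
vertex -1.346 -4.432 -0.974
vertex -0.646 -4.118 -0.684
endloop
endfacet
facet normal -0.262 0.901 -0.347
outer loop
vertex -1.913 -2.477 -1.726
vertex -1.214 -2.162 -1.436
vertex -1.447 -2.503 -2.145
endloop
endfacet
facet normal -0.616 -0.432 -0.659
outer loop
vertex -1.913 -2.477 -1.726
vertex -1.447 -2.503 -2.145
vertex -1.346 -4.432 -0.974
endloop
endfacet
facet normal -0.615 -0.432 -0.659
outer loop
vertex -1.346 -4.432 -0.974
vertex -1.447 -2.503 -2.145
vertex -0.879 -4.458 -1.393
endloop
endfacet
facet normal 0.261 -0.901 0.346
outer loop
vertex -1.346 -4.432 -0.974
vertex -0.879 -4.458 -1.393
vertex -0.646 -4.118 -0.684
endloop
endfacet
facet normal -0.262 0.901 -0.347
outer loop
vertex -1.447 -2.503 -2.145
vertex -1.214 -2.162 -1.436
vertex -0.844 -2.329 -2.148
endloop
endfacet
facet normal 0.092 -0.334 -0.938
outer loop
vertex -1.447 -2.503 -2.145
vertex -0.844 -2.329 -2.148
vertex -0.879 -4.458 -1.393
endloop
endfacet
facet normal 0.090 -0.334 -0.938
outer loop
vertex -0.879 -4.458 -1.393
vertex -0.844 -2.329 -2.148
vertex -0.276 -4.284 -1.397
endloop
endfacet
facet normal 0.262 -0.901 0.346
outer loop
vertex -0.879 -4.458 -1.393
vertex -0.276 -4.284 -1.397
vertex -0.646 -4.118 -0.684
endloop
endfacet
facet normal -0.261 0.901 -0.347
outer loop
vertex -0.844 -2.329 -2.148
vertex -1.214 -2.162 -1.436
vertex -0.457 -2.058 -1.735
endloop
endfacet
facet normal 0.742 -0.041 -0.669
outer loop
vertex -0.844 -2.329 -2.148
vertex -0.457 -2.058 -1.735
vertex -0.276 -4.284 -1.397
endloop
endfacet
facet normal 0.744 -0.041 -0.667
outer loop
vertex -0.276 -4.284 -1.397
vertex -0.457 -2.058 -1.735
vertex 0.11 -4.013 -0.983
endloop
endfacet
facet normal 0.262 -0.901 0.346
outer loop
vertex -0.276 -4.284 -1.397
vertex 0.11 -4.013 -0.983
vertex -0.646 -4.118 -0.684
endloop
endfacet
facet normal -0.261 0.901 -0.347
outer loop
vertex -0.457 -2.058 -1.735
vertex -1.214 -2.162 -1.436
vertex -0.514 -1.848 -1.146
endloop
endfacet
facet normal 0.961 0.277 -0.006
outer loop
vertex -0.457 -2.058 -1.735
vertex -0.514 -1.848 -1.146
vertex 0.11 -4.013 -0.983
endloop
endfacet
facet normal 0.961 0.277 -0.006
outer loop
vertex 0.11 -4.013 -0.983
vertex -0.514 -1.848 -1.146
vertex 0.053 -3.803 -0.394
endloop
endfacet
facet normal 0.262 -0.901 0.346
outer loop
vertex 0.11 -4.013 -0.983
vertex 0.053 -3.803 -0.394
vertex -0.646 -4.118 -0.684
endloop
endfacet
facet normal -0.261 0.901 -0.346
outer loop
vertex -0.514 -1.848 -1.146
vertex -1.214 -2.162 -1.436
vertex -0.981 -1.822 -0.727
endloop
endfacet
facet normal 0.615 0.432 0.659
outer loop
vertex -0.514 -1.848 -1.146
vertex -0.981 -1.822 -0.727
vertex 0.053 -3.803 -0.394
endloop
endfacet
facet normal 0.616 0.432 0.658
outer loop
vertex 0.053 -3.803 -0.394
vertex -0.981 -1.822 -0.727
vertex -0.413 -3.777 0.025
endloop
endfacet
facet normal 0.262 -0.901 0.347
outer loop
vertex 0.053 -3.803 -0.394
vertex -0.413 -3.777 0.025
vertex -0.646 -4.118 -0.684
endloop
endfacet
facet normal -0.447 0.468 -0.762
outer loop
vertex 2.788 0.533 -2.636
vertex 2.247 -0.266 -2.809
vertex 1.92 0.424 -2.194
endloop
endfacet
facet normal 0.295 0.615 0.731
outer loop
vertex 2.788 0.533 -2.636
vertex 1.92 0.424 -2.194
vertex 3.113 -1.174 -1.331
endloop
endfacet
facet normal -0.446 0.468 -0.763
outer loop
vertex 1.92 0.424 -2.194
vertex 2.247 -0.266 -2.809
vertex 1.379 -0.375 -2.368
endloop
endfacet
facet normal -0.466 0.125 0.876
outer loop
vertex 1.92 0.424 -2.194
vertex 1.379 -0.375 -2.368
vertex 3.113 -1.174 -1.331
endloop
endfacet
facet normal -0.446 0.469 -0.762
outer loop
vertex 1.379 -0.375 -2.368
vertex 2.247 -0.266 -2.809
vertex 1.705 -1.064 -2.983
endloop
endfacet
facet normal -0.582 -0.677 0.451
outer loop
vertex 1.379 -0.375 -2.368
vertex 1.705 -1.064 -2.983
vertex 3.113 -1.174 -1.331
endloop
endfacet
facet normal -0.447 0.469 -0.762
outer loop
vertex 1.705 -1.064 -2.983
vertex 2.247 -0.266 -2.809
vertex 2.573 -0.955 -3.425
endloop
endfacet
facet normal 0.063 -0.991 -0.120
outer loop
vertex 1.705 -1.064 -2.983
vertex 2.573 -0.955 -3.425
vertex 3.113 -1.174 -1.331
endloop
endfacet
facet normal -0.447 0.469 -0.761
outer loop
vertex 2.573 -0.955 -3.425
vertex 2.247 -0.266 -2.809
vertex 3.115 -0.156 -3.251
endloop
endfacet
facet normal 0.824 -0.501 -0.265
outer loop
vertex 2.573 -0.955 -3.425
vertex 3.115 -0.156 -3.251
vertex 3.113 -1.174 -1.331
endloop
endfacet
facet normal -0.447 0.468 -0.762
outer loop
vertex 3.115 -0.156 -3.251
vertex 2.247 -0.266 -2.809
vertex 2.788 0.533 -2.636
endloop
endfacet
facet normal 0.940 0.302 0.161
outer loop
vertex 3.115 -0.156 -3.251
vertex 2.788 0.533 -2.636
vertex 3.113 -1.174 -1.331
endloop
endfacet

endsolid


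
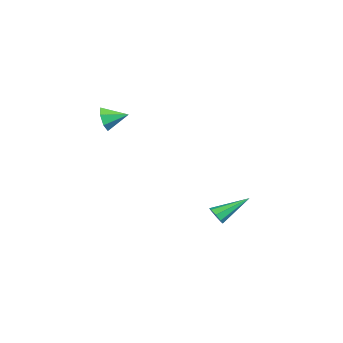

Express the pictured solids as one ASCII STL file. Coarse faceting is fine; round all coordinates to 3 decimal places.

solid 
facet normal 0.239 -0.828 -0.507
outer loop
vertex -1.778 1.389 -3.454
vertex -1.979 1.663 -3.996
vertex -1.421 1.633 -3.684
endloop
endfacet
facet normal 0.557 -0.033 0.830
outer loop
vertex -1.778 1.389 -3.454
vertex -1.421 1.633 -3.684
vertex -2.501 3.477 -2.884
endloop
endfacet
facet normal 0.239 -0.828 -0.508
outer loop
vertex -1.421 1.633 -3.684
vertex -1.979 1.663 -3.996
vertex -1.391 1.895 -4.097
endloop
endfacet
facet normal 0.874 0.380 0.304
outer loop
vertex -1.421 1.633 -3.684
vertex -1.391 1.895 -4.097
vertex -2.501 3.477 -2.884
endloop
endfacet
facet normal 0.239 -0.828 -0.508
outer loop
vertex -1.391 1.895 -4.097
vertex -1.979 1.663 -3.996
vertex -1.706 2.021 -4.451
endloop
endfacet
facet normal 0.641 0.697 -0.322
outer loop
vertex -1.391 1.895 -4.097
vertex -1.706 2.021 -4.451
vertex -2.501 3.477 -2.884
endloop
endfacet
facet normal 0.238 -0.828 -0.508
outer loop
vertex -1.706 2.021 -4.451
vertex -1.979 1.663 -3.996
vertex -2.18 1.938 -4.538
endloop
endfacet
facet normal -0.003 0.732 -0.682
outer loop
vertex -1.706 2.021 -4.451
vertex -2.18 1.938 -4.538
vertex -2.501 3.477 -2.884
endloop
endfacet
facet normal 0.238 -0.828 -0.508
outer loop
vertex -2.18 1.938 -4.538
vertex -1.979 1.663 -3.996
vertex -2.537 1.694 -4.308
endloop
endfacet
facet normal -0.682 0.465 -0.565
outer loop
vertex -2.18 1.938 -4.538
vertex -2.537 1.694 -4.308
vertex -2.501 3.477 -2.884
endloop
endfacet
facet normal 0.238 -0.828 -0.508
outer loop
vertex -2.537 1.694 -4.308
vertex -1.979 1.663 -3.996
vertex -2.567 1.432 -3.895
endloop
endfacet
facet normal -0.998 0.052 -0.040
outer loop
vertex -2.537 1.694 -4.308
vertex -2.567 1.432 -3.895
vertex -2.501 3.477 -2.884
endloop
endfacet
facet normal 0.239 -0.829 -0.506
outer loop
vertex -2.567 1.432 -3.895
vertex -1.979 1.663 -3.996
vertex -2.253 1.306 -3.541
endloop
endfacet
facet normal -0.766 -0.265 0.585
outer loop
vertex -2.567 1.432 -3.895
vertex -2.253 1.306 -3.541
vertex -2.501 3.477 -2.884
endloop
endfacet
facet normal 0.238 -0.829 -0.507
outer loop
vertex -2.253 1.306 -3.541
vertex -1.979 1.663 -3.996
vertex -1.778 1.389 -3.454
endloop
endfacet
facet normal -0.121 -0.300 0.946
outer loop
vertex -2.253 1.306 -3.541
vertex -1.778 1.389 -3.454
vertex -2.501 3.477 -2.884
endloop
endfacet
facet normal -0.103 -0.955 -0.278
outer loop
vertex -0.491 -4.059 2.847
vertex -0.888 -4.226 3.568
vertex -1.215 -3.978 2.836
endloop
endfacet
facet normal 0.091 0.715 -0.693
outer loop
vertex -0.491 -4.059 2.847
vertex -1.215 -3.978 2.836
vertex -0.752 -2.974 3.932
endloop
endfacet
facet normal -0.104 -0.955 -0.277
outer loop
vertex -1.215 -3.978 2.836
vertex -0.888 -4.226 3.568
vertex -1.693 -4.083 3.376
endloop
endfacet
facet normal -0.596 0.702 -0.391
outer loop
vertex -1.215 -3.978 2.836
vertex -1.693 -4.083 3.376
vertex -0.752 -2.974 3.932
endloop
endfacet
facet normal -0.104 -0.955 -0.276
outer loop
vertex -1.693 -4.083 3.376
vertex -0.888 -4.226 3.568
vertex -1.564 -4.295 4.061
endloop
endfacet
facet normal -0.796 0.520 0.311
outer loop
vertex -1.693 -4.083 3.376
vertex -1.564 -4.295 4.061
vertex -0.752 -2.974 3.932
endloop
endfacet
facet normal -0.105 -0.955 -0.277
outer loop
vertex -1.564 -4.295 4.061
vertex -0.888 -4.226 3.568
vertex -0.926 -4.456 4.375
endloop
endfacet
facet normal -0.357 0.306 0.883
outer loop
vertex -1.564 -4.295 4.061
vertex -0.926 -4.456 4.375
vertex -0.752 -2.974 3.932
endloop
endfacet
facet normal -0.103 -0.955 -0.277
outer loop
vertex -0.926 -4.456 4.375
vertex -0.888 -4.226 3.568
vertex -0.259 -4.443 4.082
endloop
endfacet
facet normal 0.389 0.222 0.894
outer loop
vertex -0.926 -4.456 4.375
vertex -0.259 -4.443 4.082
vertex -0.752 -2.974 3.932
endloop
endfacet
facet normal -0.103 -0.955 -0.278
outer loop
vertex -0.259 -4.443 4.082
vertex -0.888 -4.226 3.568
vertex -0.066 -4.266 3.402
endloop
endfacet
facet normal 0.882 0.330 0.336
outer loop
vertex -0.259 -4.443 4.082
vertex -0.066 -4.266 3.402
vertex -0.752 -2.974 3.932
endloop
endfacet
facet normal -0.103 -0.955 -0.278
outer loop
vertex -0.066 -4.266 3.402
vertex -0.888 -4.226 3.568
vertex -0.491 -4.059 2.847
endloop
endfacet
facet normal 0.750 0.549 -0.369
outer loop
vertex -0.066 -4.266 3.402
vertex -0.491 -4.059 2.847
vertex -0.752 -2.974 3.932
endloop
endfacet

endsolid


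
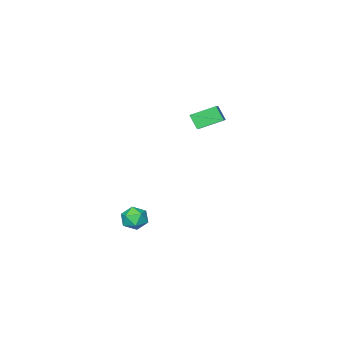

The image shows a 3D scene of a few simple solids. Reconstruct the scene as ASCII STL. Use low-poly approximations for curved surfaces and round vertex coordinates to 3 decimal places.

solid 
facet normal -0.574 0.711 0.406
outer loop
vertex 1.571 -1.159 -3.287
vertex 1.271 -1.705 -2.754
vertex 1.941 -1.273 -2.564
endloop
endfacet
facet normal 0.028 0.990 0.142
outer loop
vertex 1.571 -1.159 -3.287
vertex 1.941 -1.273 -2.564
vertex 2.39 -1.188 -3.246
endloop
endfacet
facet normal 0.057 0.831 -0.554
outer loop
vertex 1.571 -1.159 -3.287
vertex 2.39 -1.188 -3.246
vertex 1.997 -1.568 -3.857
endloop
endfacet
facet normal -0.526 0.454 -0.719
outer loop
vertex 1.571 -1.159 -3.287
vertex 1.997 -1.568 -3.857
vertex 1.305 -1.888 -3.553
endloop
endfacet
facet normal -0.916 0.380 -0.126
outer loop
vertex 1.571 -1.159 -3.287
vertex 1.305 -1.888 -3.553
vertex 1.271 -1.705 -2.754
endloop
endfacet
facet normal 0.578 0.671 0.464
outer loop
vertex 2.39 -1.188 -3.246
vertex 1.941 -1.273 -2.564
vertex 2.595 -1.752 -2.687
endloop
endfacet
facet normal -0.395 0.221 0.892
outer loop
vertex 1.941 -1.273 -2.564
vertex 1.271 -1.705 -2.754
vertex 1.903 -2.072 -2.383
endloop
endfacet
facet normal -0.949 -0.314 0.031
outer loop
vertex 1.271 -1.705 -2.754
vertex 1.305 -1.888 -3.553
vertex 1.51 -2.452 -2.994
endloop
endfacet
facet normal -0.317 -0.195 -0.928
outer loop
vertex 1.305 -1.888 -3.553
vertex 1.997 -1.568 -3.857
vertex 1.959 -2.367 -3.676
endloop
endfacet
facet normal 0.627 0.413 -0.660
outer loop
vertex 1.997 -1.568 -3.857
vertex 2.39 -1.188 -3.246
vertex 2.629 -1.935 -3.486
endloop
endfacet
facet normal 0.526 -0.454 0.719
outer loop
vertex 2.329 -2.481 -2.953
vertex 2.595 -1.752 -2.687
vertex 1.903 -2.072 -2.383
endloop
endfacet
facet normal -0.057 -0.831 0.554
outer loop
vertex 2.329 -2.481 -2.953
vertex 1.903 -2.072 -2.383
vertex 1.51 -2.452 -2.994
endloop
endfacet
facet normal -0.028 -0.990 -0.142
outer loop
vertex 2.329 -2.481 -2.953
vertex 1.51 -2.452 -2.994
vertex 1.959 -2.367 -3.676
endloop
endfacet
facet normal 0.574 -0.711 -0.406
outer loop
vertex 2.329 -2.481 -2.953
vertex 1.959 -2.367 -3.676
vertex 2.629 -1.935 -3.486
endloop
endfacet
facet normal 0.916 -0.380 0.126
outer loop
vertex 2.329 -2.481 -2.953
vertex 2.629 -1.935 -3.486
vertex 2.595 -1.752 -2.687
endloop
endfacet
facet normal 0.317 0.195 0.928
outer loop
vertex 1.903 -2.072 -2.383
vertex 2.595 -1.752 -2.687
vertex 1.941 -1.273 -2.564
endloop
endfacet
facet normal -0.627 -0.413 0.660
outer loop
vertex 1.51 -2.452 -2.994
vertex 1.903 -2.072 -2.383
vertex 1.271 -1.705 -2.754
endloop
endfacet
facet normal -0.578 -0.671 -0.464
outer loop
vertex 1.959 -2.367 -3.676
vertex 1.51 -2.452 -2.994
vertex 1.305 -1.888 -3.553
endloop
endfacet
facet normal 0.395 -0.221 -0.892
outer loop
vertex 2.629 -1.935 -3.486
vertex 1.959 -2.367 -3.676
vertex 1.997 -1.568 -3.857
endloop
endfacet
facet normal 0.949 0.314 -0.031
outer loop
vertex 2.595 -1.752 -2.687
vertex 2.629 -1.935 -3.486
vertex 2.39 -1.188 -3.246
endloop
endfacet
facet normal -0.748 0.529 0.400
outer loop
vertex -2.526 -0.409 4.282
vertex -1.645 0.428 4.823
vertex -2.562 0.155 3.469
endloop
endfacet
facet normal -0.662 -0.629 -0.407
outer loop
vertex -1.455 -0.628 2.877
vertex -2.526 -0.409 4.282
vertex -2.562 0.155 3.469
endloop
endfacet
facet normal -0.749 0.528 0.401
outer loop
vertex -2.562 0.155 3.469
vertex -1.645 0.428 4.823
vertex -1.682 0.992 4.01
endloop
endfacet
facet normal -0.037 0.569 -0.821
outer loop
vertex -1.682 0.992 4.01
vertex -1.455 -0.628 2.877
vertex -2.562 0.155 3.469
endloop
endfacet
facet normal 0.037 -0.569 0.821
outer loop
vertex -2.526 -0.409 4.282
vertex -0.538 -0.355 4.231
vertex -1.645 0.428 4.823
endloop
endfacet
facet normal -0.662 -0.630 -0.407
outer loop
vertex -1.418 -1.192 3.69
vertex -2.526 -0.409 4.282
vertex -1.455 -0.628 2.877
endloop
endfacet
facet normal 0.037 -0.569 0.821
outer loop
vertex -1.418 -1.192 3.69
vertex -0.538 -0.355 4.231
vertex -2.526 -0.409 4.282
endloop
endfacet
facet normal 0.662 0.629 0.406
outer loop
vertex -1.645 0.428 4.823
vertex -0.538 -0.355 4.231
vertex -1.682 0.992 4.01
endloop
endfacet
facet normal -0.037 0.569 -0.821
outer loop
vertex -0.574 0.209 3.418
vertex -1.455 -0.628 2.877
vertex -1.682 0.992 4.01
endloop
endfacet
facet normal 0.662 0.629 0.407
outer loop
vertex -1.682 0.992 4.01
vertex -0.538 -0.355 4.231
vertex -0.574 0.209 3.418
endloop
endfacet
facet normal 0.748 -0.529 -0.401
outer loop
vertex -0.574 0.209 3.418
vertex -1.418 -1.192 3.69
vertex -1.455 -0.628 2.877
endloop
endfacet
facet normal 0.749 -0.529 -0.400
outer loop
vertex -0.538 -0.355 4.231
vertex -1.418 -1.192 3.69
vertex -0.574 0.209 3.418
endloop
endfacet

endsolid


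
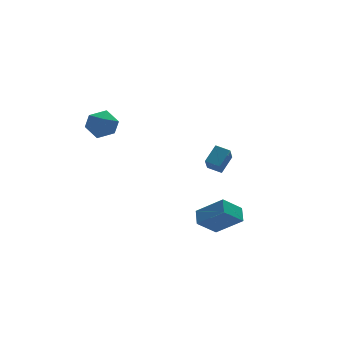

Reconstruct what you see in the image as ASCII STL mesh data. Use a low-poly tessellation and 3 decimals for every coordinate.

solid 
facet normal -0.336 -0.508 0.793
outer loop
vertex 4.326 2.493 -0.287
vertex 3.754 3.15 -0.109
vertex 3.459 1.935 -1.012
endloop
endfacet
facet normal 0.643 -0.739 -0.201
outer loop
vertex 3.866 2.55 -1.971
vertex 4.326 2.493 -0.287
vertex 3.459 1.935 -1.012
endloop
endfacet
facet normal -0.336 -0.508 0.793
outer loop
vertex 3.459 1.935 -1.012
vertex 3.754 3.15 -0.109
vertex 2.887 2.593 -0.833
endloop
endfacet
facet normal -0.688 -0.442 -0.575
outer loop
vertex 2.887 2.593 -0.833
vertex 3.866 2.55 -1.971
vertex 3.459 1.935 -1.012
endloop
endfacet
facet normal 0.688 0.443 0.576
outer loop
vertex 4.326 2.493 -0.287
vertex 4.161 3.765 -1.068
vertex 3.754 3.15 -0.109
endloop
endfacet
facet normal 0.643 -0.740 -0.201
outer loop
vertex 4.733 3.107 -1.247
vertex 4.326 2.493 -0.287
vertex 3.866 2.55 -1.971
endloop
endfacet
facet normal 0.689 0.442 0.575
outer loop
vertex 4.733 3.107 -1.247
vertex 4.161 3.765 -1.068
vertex 4.326 2.493 -0.287
endloop
endfacet
facet normal -0.643 0.739 0.201
outer loop
vertex 3.754 3.15 -0.109
vertex 4.161 3.765 -1.068
vertex 2.887 2.593 -0.833
endloop
endfacet
facet normal -0.688 -0.443 -0.575
outer loop
vertex 3.294 3.207 -1.793
vertex 3.866 2.55 -1.971
vertex 2.887 2.593 -0.833
endloop
endfacet
facet normal -0.643 0.739 0.200
outer loop
vertex 2.887 2.593 -0.833
vertex 4.161 3.765 -1.068
vertex 3.294 3.207 -1.793
endloop
endfacet
facet normal 0.336 0.508 -0.793
outer loop
vertex 3.294 3.207 -1.793
vertex 4.733 3.107 -1.247
vertex 3.866 2.55 -1.971
endloop
endfacet
facet normal 0.336 0.508 -0.793
outer loop
vertex 4.161 3.765 -1.068
vertex 4.733 3.107 -1.247
vertex 3.294 3.207 -1.793
endloop
endfacet
facet normal -0.148 -0.033 0.988
outer loop
vertex -3.794 2.258 4.427
vertex -3.307 1.411 4.472
vertex -2.827 2.257 4.572
endloop
endfacet
facet normal -0.113 0.641 0.759
outer loop
vertex -3.794 2.258 4.427
vertex -2.827 2.257 4.572
vertex -3.23 2.907 3.963
endloop
endfacet
facet normal -0.624 0.734 0.268
outer loop
vertex -3.794 2.258 4.427
vertex -3.23 2.907 3.963
vertex -3.958 2.463 3.485
endloop
endfacet
facet normal -0.974 0.117 0.195
outer loop
vertex -3.794 2.258 4.427
vertex -3.958 2.463 3.485
vertex -4.006 1.538 3.8
endloop
endfacet
facet normal -0.680 -0.357 0.640
outer loop
vertex -3.794 2.258 4.427
vertex -4.006 1.538 3.8
vertex -3.307 1.411 4.472
endloop
endfacet
facet normal 0.518 0.733 0.440
outer loop
vertex -3.23 2.907 3.963
vertex -2.827 2.257 4.572
vertex -2.394 2.462 3.72
endloop
endfacet
facet normal 0.462 -0.358 0.811
outer loop
vertex -2.827 2.257 4.572
vertex -3.307 1.411 4.472
vertex -2.442 1.537 4.035
endloop
endfacet
facet normal -0.398 -0.883 0.247
outer loop
vertex -3.307 1.411 4.472
vertex -4.006 1.538 3.8
vertex -3.17 1.093 3.557
endloop
endfacet
facet normal -0.874 -0.115 -0.472
outer loop
vertex -4.006 1.538 3.8
vertex -3.958 2.463 3.485
vertex -3.573 1.743 2.948
endloop
endfacet
facet normal -0.307 0.884 -0.353
outer loop
vertex -3.958 2.463 3.485
vertex -3.23 2.907 3.963
vertex -3.093 2.589 3.048
endloop
endfacet
facet normal 0.974 -0.117 -0.195
outer loop
vertex -2.606 1.742 3.093
vertex -2.394 2.462 3.72
vertex -2.442 1.537 4.035
endloop
endfacet
facet normal 0.624 -0.734 -0.268
outer loop
vertex -2.606 1.742 3.093
vertex -2.442 1.537 4.035
vertex -3.17 1.093 3.557
endloop
endfacet
facet normal 0.113 -0.641 -0.759
outer loop
vertex -2.606 1.742 3.093
vertex -3.17 1.093 3.557
vertex -3.573 1.743 2.948
endloop
endfacet
facet normal 0.148 0.033 -0.988
outer loop
vertex -2.606 1.742 3.093
vertex -3.573 1.743 2.948
vertex -3.093 2.589 3.048
endloop
endfacet
facet normal 0.680 0.357 -0.640
outer loop
vertex -2.606 1.742 3.093
vertex -3.093 2.589 3.048
vertex -2.394 2.462 3.72
endloop
endfacet
facet normal 0.874 0.115 0.472
outer loop
vertex -2.442 1.537 4.035
vertex -2.394 2.462 3.72
vertex -2.827 2.257 4.572
endloop
endfacet
facet normal 0.307 -0.884 0.353
outer loop
vertex -3.17 1.093 3.557
vertex -2.442 1.537 4.035
vertex -3.307 1.411 4.472
endloop
endfacet
facet normal -0.518 -0.733 -0.440
outer loop
vertex -3.573 1.743 2.948
vertex -3.17 1.093 3.557
vertex -4.006 1.538 3.8
endloop
endfacet
facet normal -0.462 0.358 -0.811
outer loop
vertex -3.093 2.589 3.048
vertex -3.573 1.743 2.948
vertex -3.958 2.463 3.485
endloop
endfacet
facet normal 0.398 0.883 -0.247
outer loop
vertex -2.394 2.462 3.72
vertex -3.093 2.589 3.048
vertex -3.23 2.907 3.963
endloop
endfacet
facet normal -0.746 -0.040 0.665
outer loop
vertex 2.015 -1.671 -1.105
vertex 0.909 -0.715 -2.287
vertex 1.711 -2.505 -1.496
endloop
endfacet
facet normal 0.587 -0.509 0.629
outer loop
vertex 2.831 -2.445 -2.493
vertex 2.015 -1.671 -1.105
vertex 1.711 -2.505 -1.496
endloop
endfacet
facet normal -0.746 -0.041 0.665
outer loop
vertex 1.711 -2.505 -1.496
vertex 0.909 -0.715 -2.287
vertex 0.606 -1.549 -2.678
endloop
endfacet
facet normal -0.313 -0.860 -0.403
outer loop
vertex 0.606 -1.549 -2.678
vertex 2.831 -2.445 -2.493
vertex 1.711 -2.505 -1.496
endloop
endfacet
facet normal 0.313 0.860 0.403
outer loop
vertex 2.015 -1.671 -1.105
vertex 2.029 -0.655 -3.284
vertex 0.909 -0.715 -2.287
endloop
endfacet
facet normal 0.588 -0.509 0.629
outer loop
vertex 3.134 -1.611 -2.102
vertex 2.015 -1.671 -1.105
vertex 2.831 -2.445 -2.493
endloop
endfacet
facet normal 0.313 0.860 0.403
outer loop
vertex 3.134 -1.611 -2.102
vertex 2.029 -0.655 -3.284
vertex 2.015 -1.671 -1.105
endloop
endfacet
facet normal -0.588 0.509 -0.629
outer loop
vertex 0.909 -0.715 -2.287
vertex 2.029 -0.655 -3.284
vertex 0.606 -1.549 -2.678
endloop
endfacet
facet normal -0.313 -0.860 -0.403
outer loop
vertex 1.725 -1.489 -3.675
vertex 2.831 -2.445 -2.493
vertex 0.606 -1.549 -2.678
endloop
endfacet
facet normal -0.588 0.509 -0.629
outer loop
vertex 0.606 -1.549 -2.678
vertex 2.029 -0.655 -3.284
vertex 1.725 -1.489 -3.675
endloop
endfacet
facet normal 0.746 0.041 -0.665
outer loop
vertex 1.725 -1.489 -3.675
vertex 3.134 -1.611 -2.102
vertex 2.831 -2.445 -2.493
endloop
endfacet
facet normal 0.746 0.040 -0.665
outer loop
vertex 2.029 -0.655 -3.284
vertex 3.134 -1.611 -2.102
vertex 1.725 -1.489 -3.675
endloop
endfacet

endsolid


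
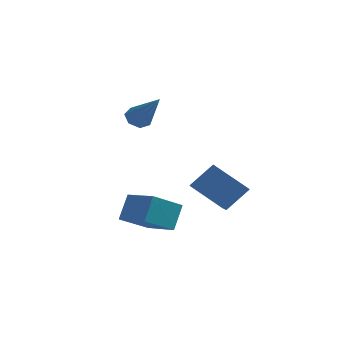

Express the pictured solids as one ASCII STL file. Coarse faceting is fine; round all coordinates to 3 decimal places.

solid 
facet normal -0.549 -0.447 -0.707
outer loop
vertex 0.181 2.248 -0.354
vertex -0.027 3.572 -1.029
vertex 1.698 1.974 -1.359
endloop
endfacet
facet normal 0.138 -0.882 0.450
outer loop
vertex 2.527 2.648 -0.291
vertex 0.181 2.248 -0.354
vertex 1.698 1.974 -1.359
endloop
endfacet
facet normal -0.549 -0.446 -0.707
outer loop
vertex 1.698 1.974 -1.359
vertex -0.027 3.572 -1.029
vertex 1.49 3.298 -2.033
endloop
endfacet
facet normal 0.824 -0.149 -0.546
outer loop
vertex 1.49 3.298 -2.033
vertex 2.527 2.648 -0.291
vertex 1.698 1.974 -1.359
endloop
endfacet
facet normal -0.824 0.149 0.546
outer loop
vertex 0.181 2.248 -0.354
vertex 0.802 4.246 0.039
vertex -0.027 3.572 -1.029
endloop
endfacet
facet normal 0.138 -0.882 0.450
outer loop
vertex 1.01 2.922 0.713
vertex 0.181 2.248 -0.354
vertex 2.527 2.648 -0.291
endloop
endfacet
facet normal -0.824 0.149 0.546
outer loop
vertex 1.01 2.922 0.713
vertex 0.802 4.246 0.039
vertex 0.181 2.248 -0.354
endloop
endfacet
facet normal -0.138 0.882 -0.450
outer loop
vertex -0.027 3.572 -1.029
vertex 0.802 4.246 0.039
vertex 1.49 3.298 -2.033
endloop
endfacet
facet normal 0.824 -0.149 -0.546
outer loop
vertex 2.319 3.972 -0.966
vertex 2.527 2.648 -0.291
vertex 1.49 3.298 -2.033
endloop
endfacet
facet normal -0.139 0.882 -0.450
outer loop
vertex 1.49 3.298 -2.033
vertex 0.802 4.246 0.039
vertex 2.319 3.972 -0.966
endloop
endfacet
facet normal 0.549 0.447 0.707
outer loop
vertex 2.319 3.972 -0.966
vertex 1.01 2.922 0.713
vertex 2.527 2.648 -0.291
endloop
endfacet
facet normal 0.549 0.446 0.707
outer loop
vertex 0.802 4.246 0.039
vertex 1.01 2.922 0.713
vertex 2.319 3.972 -0.966
endloop
endfacet
facet normal -0.556 -0.661 0.504
outer loop
vertex -0.694 0.113 -0.266
vertex -2.123 0.991 -0.69
vertex -0.823 -0.649 -1.409
endloop
endfacet
facet normal 0.826 -0.508 0.245
outer loop
vertex 0.083 0.429 -2.23
vertex -0.694 0.113 -0.266
vertex -0.823 -0.649 -1.409
endloop
endfacet
facet normal -0.555 -0.661 0.504
outer loop
vertex -0.823 -0.649 -1.409
vertex -2.123 0.991 -0.69
vertex -2.252 0.228 -1.833
endloop
endfacet
facet normal -0.093 -0.552 -0.828
outer loop
vertex -2.252 0.228 -1.833
vertex 0.083 0.429 -2.23
vertex -0.823 -0.649 -1.409
endloop
endfacet
facet normal 0.094 0.552 0.828
outer loop
vertex -0.694 0.113 -0.266
vertex -1.217 2.069 -1.511
vertex -2.123 0.991 -0.69
endloop
endfacet
facet normal 0.826 -0.507 0.245
outer loop
vertex 0.212 1.192 -1.087
vertex -0.694 0.113 -0.266
vertex 0.083 0.429 -2.23
endloop
endfacet
facet normal 0.093 0.552 0.828
outer loop
vertex 0.212 1.192 -1.087
vertex -1.217 2.069 -1.511
vertex -0.694 0.113 -0.266
endloop
endfacet
facet normal -0.826 0.507 -0.245
outer loop
vertex -2.123 0.991 -0.69
vertex -1.217 2.069 -1.511
vertex -2.252 0.228 -1.833
endloop
endfacet
facet normal -0.093 -0.552 -0.829
outer loop
vertex -1.346 1.307 -2.654
vertex 0.083 0.429 -2.23
vertex -2.252 0.228 -1.833
endloop
endfacet
facet normal -0.826 0.507 -0.245
outer loop
vertex -2.252 0.228 -1.833
vertex -1.217 2.069 -1.511
vertex -1.346 1.307 -2.654
endloop
endfacet
facet normal 0.556 0.661 -0.504
outer loop
vertex -1.346 1.307 -2.654
vertex 0.212 1.192 -1.087
vertex 0.083 0.429 -2.23
endloop
endfacet
facet normal 0.555 0.662 -0.504
outer loop
vertex -1.217 2.069 -1.511
vertex 0.212 1.192 -1.087
vertex -1.346 1.307 -2.654
endloop
endfacet
facet normal -0.591 0.417 -0.690
outer loop
vertex -2.135 4.08 2.792
vertex -2.548 3.58 2.844
vertex -2.543 4.139 3.177
endloop
endfacet
facet normal 0.499 0.762 0.412
outer loop
vertex -2.135 4.08 2.792
vertex -2.543 4.139 3.177
vertex -1.272 2.68 4.336
endloop
endfacet
facet normal -0.591 0.417 -0.691
outer loop
vertex -2.543 4.139 3.177
vertex -2.548 3.58 2.844
vertex -2.955 3.777 3.311
endloop
endfacet
facet normal -0.177 0.513 0.840
outer loop
vertex -2.543 4.139 3.177
vertex -2.955 3.777 3.311
vertex -1.272 2.68 4.336
endloop
endfacet
facet normal -0.591 0.417 -0.691
outer loop
vertex -2.955 3.777 3.311
vertex -2.548 3.58 2.844
vertex -3.06 3.267 3.093
endloop
endfacet
facet normal -0.603 -0.205 0.771
outer loop
vertex -2.955 3.777 3.311
vertex -3.06 3.267 3.093
vertex -1.272 2.68 4.336
endloop
endfacet
facet normal -0.591 0.418 -0.690
outer loop
vertex -3.06 3.267 3.093
vertex -2.548 3.58 2.844
vertex -2.779 2.994 2.687
endloop
endfacet
facet normal -0.458 -0.852 0.256
outer loop
vertex -3.06 3.267 3.093
vertex -2.779 2.994 2.687
vertex -1.272 2.68 4.336
endloop
endfacet
facet normal -0.590 0.418 -0.691
outer loop
vertex -2.779 2.994 2.687
vertex -2.548 3.58 2.844
vertex -2.324 3.162 2.4
endloop
endfacet
facet normal 0.148 -0.938 -0.314
outer loop
vertex -2.779 2.994 2.687
vertex -2.324 3.162 2.4
vertex -1.272 2.68 4.336
endloop
endfacet
facet normal -0.590 0.418 -0.691
outer loop
vertex -2.324 3.162 2.4
vertex -2.548 3.58 2.844
vertex -2.037 3.645 2.447
endloop
endfacet
facet normal 0.759 -0.401 -0.512
outer loop
vertex -2.324 3.162 2.4
vertex -2.037 3.645 2.447
vertex -1.272 2.68 4.336
endloop
endfacet
facet normal -0.590 0.416 -0.692
outer loop
vertex -2.037 3.645 2.447
vertex -2.548 3.58 2.844
vertex -2.135 4.08 2.792
endloop
endfacet
facet normal 0.915 0.356 -0.189
outer loop
vertex -2.037 3.645 2.447
vertex -2.135 4.08 2.792
vertex -1.272 2.68 4.336
endloop
endfacet

endsolid
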